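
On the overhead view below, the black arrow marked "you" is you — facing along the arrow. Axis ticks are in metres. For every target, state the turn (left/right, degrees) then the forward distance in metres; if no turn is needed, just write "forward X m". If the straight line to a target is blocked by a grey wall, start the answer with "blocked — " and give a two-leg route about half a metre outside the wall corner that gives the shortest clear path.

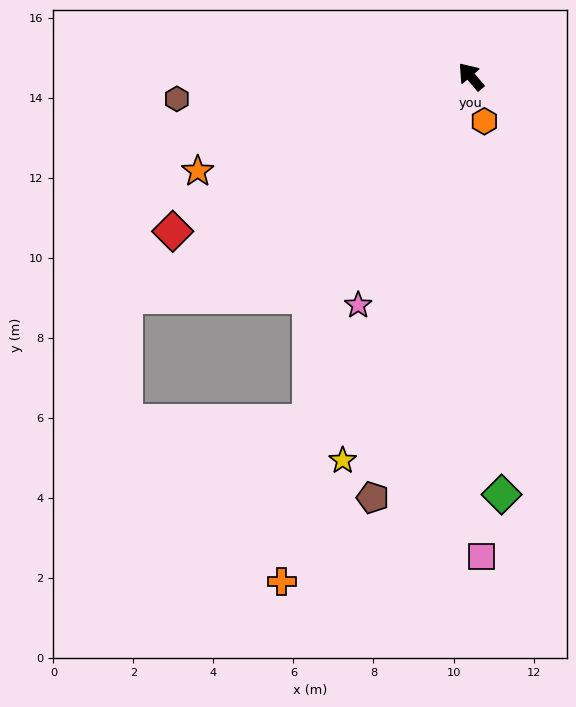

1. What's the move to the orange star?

turn left 69°, forward 7.2 m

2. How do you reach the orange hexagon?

turn left 156°, forward 1.2 m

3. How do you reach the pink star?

turn left 113°, forward 6.4 m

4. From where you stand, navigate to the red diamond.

turn left 77°, forward 8.4 m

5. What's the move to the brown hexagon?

turn left 54°, forward 7.4 m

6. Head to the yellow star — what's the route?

turn left 121°, forward 10.1 m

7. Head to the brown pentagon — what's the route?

turn left 127°, forward 10.8 m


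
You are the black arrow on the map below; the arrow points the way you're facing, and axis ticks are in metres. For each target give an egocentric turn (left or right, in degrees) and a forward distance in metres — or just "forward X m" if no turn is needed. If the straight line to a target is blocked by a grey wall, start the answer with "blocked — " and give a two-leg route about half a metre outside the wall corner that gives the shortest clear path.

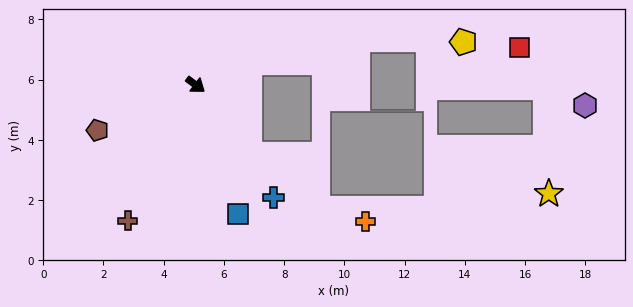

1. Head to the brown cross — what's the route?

turn right 80°, forward 5.0 m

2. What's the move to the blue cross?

turn right 18°, forward 4.6 m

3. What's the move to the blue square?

turn right 35°, forward 4.5 m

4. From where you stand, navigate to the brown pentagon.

turn right 118°, forward 3.6 m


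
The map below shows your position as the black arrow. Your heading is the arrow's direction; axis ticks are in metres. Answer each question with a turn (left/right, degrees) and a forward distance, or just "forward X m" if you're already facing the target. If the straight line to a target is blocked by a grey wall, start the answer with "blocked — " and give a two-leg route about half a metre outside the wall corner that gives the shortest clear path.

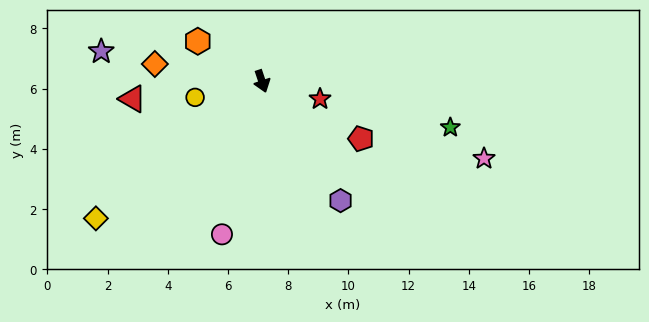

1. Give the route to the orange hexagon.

turn right 140°, forward 2.5 m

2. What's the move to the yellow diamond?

turn right 69°, forward 7.2 m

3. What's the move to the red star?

turn left 55°, forward 2.0 m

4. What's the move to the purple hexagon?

turn left 15°, forward 4.7 m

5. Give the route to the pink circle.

turn right 33°, forward 5.3 m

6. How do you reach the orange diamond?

turn right 118°, forward 3.6 m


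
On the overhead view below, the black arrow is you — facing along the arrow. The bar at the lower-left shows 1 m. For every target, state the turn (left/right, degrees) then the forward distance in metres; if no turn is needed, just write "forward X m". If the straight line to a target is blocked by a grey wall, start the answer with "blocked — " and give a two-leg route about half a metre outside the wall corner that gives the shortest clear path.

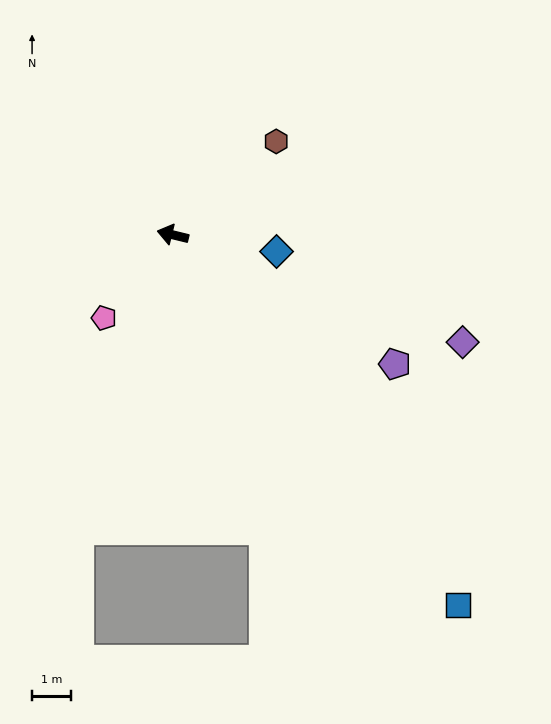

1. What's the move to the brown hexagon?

turn right 124°, forward 3.6 m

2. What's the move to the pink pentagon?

turn left 64°, forward 2.8 m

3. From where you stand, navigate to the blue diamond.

turn right 175°, forward 2.7 m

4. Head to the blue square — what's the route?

turn left 141°, forward 12.1 m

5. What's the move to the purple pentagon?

turn left 163°, forward 6.7 m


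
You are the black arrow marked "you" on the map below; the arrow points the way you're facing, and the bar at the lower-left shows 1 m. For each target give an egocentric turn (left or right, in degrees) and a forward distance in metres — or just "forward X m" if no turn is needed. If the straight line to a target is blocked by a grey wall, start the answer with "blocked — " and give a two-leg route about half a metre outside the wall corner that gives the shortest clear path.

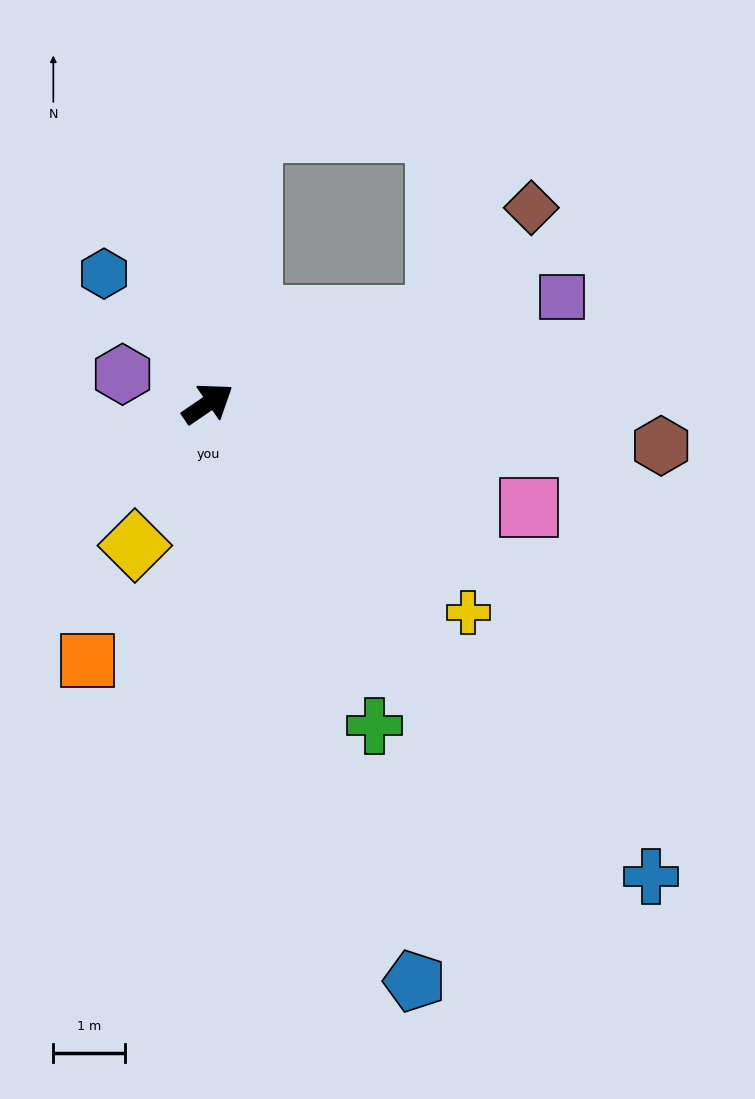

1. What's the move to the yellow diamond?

turn right 152°, forward 2.2 m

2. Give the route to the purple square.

turn right 18°, forward 5.1 m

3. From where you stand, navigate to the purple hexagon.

turn left 127°, forward 1.3 m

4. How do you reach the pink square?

turn right 52°, forward 4.7 m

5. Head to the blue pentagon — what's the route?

turn right 105°, forward 8.5 m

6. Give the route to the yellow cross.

turn right 73°, forward 4.6 m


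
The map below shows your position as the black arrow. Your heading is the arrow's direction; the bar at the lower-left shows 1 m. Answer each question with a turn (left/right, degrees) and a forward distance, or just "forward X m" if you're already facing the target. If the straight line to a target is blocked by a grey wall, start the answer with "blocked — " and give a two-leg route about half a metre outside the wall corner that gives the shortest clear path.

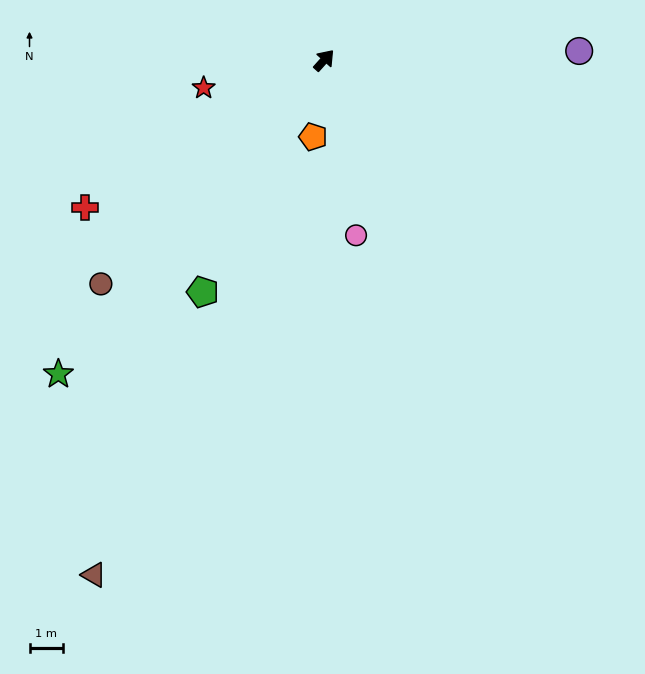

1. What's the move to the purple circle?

turn right 46°, forward 7.5 m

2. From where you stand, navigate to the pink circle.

turn right 128°, forward 5.2 m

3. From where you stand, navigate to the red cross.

turn left 164°, forward 8.3 m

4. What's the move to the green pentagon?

turn right 166°, forward 7.7 m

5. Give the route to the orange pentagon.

turn right 146°, forward 2.3 m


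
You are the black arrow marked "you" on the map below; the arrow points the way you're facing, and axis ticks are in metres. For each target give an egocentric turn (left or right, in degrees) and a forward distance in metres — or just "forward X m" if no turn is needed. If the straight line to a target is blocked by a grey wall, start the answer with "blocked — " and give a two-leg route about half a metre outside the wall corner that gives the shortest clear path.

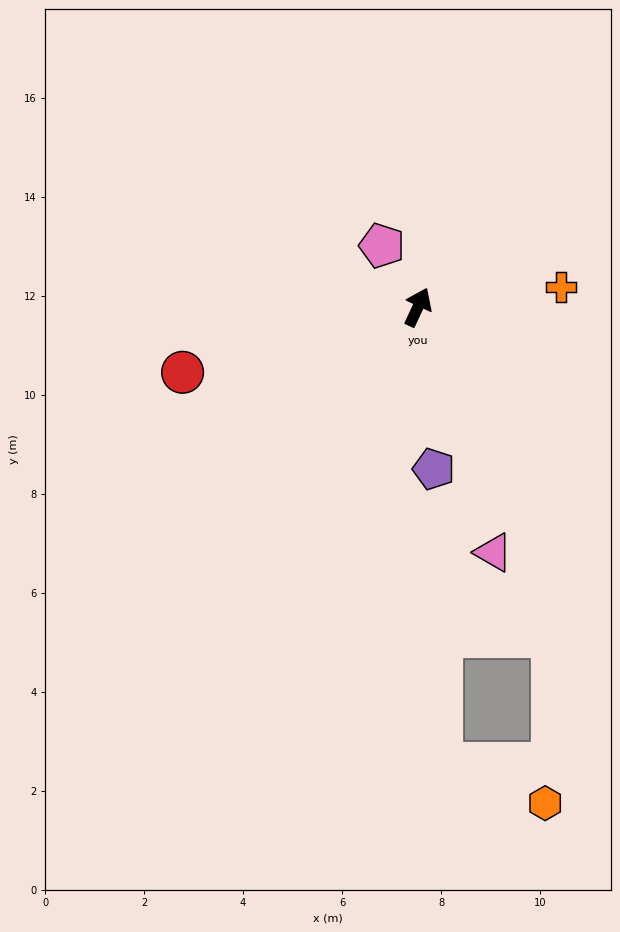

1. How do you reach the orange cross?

turn right 57°, forward 2.9 m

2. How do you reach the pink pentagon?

turn left 55°, forward 1.4 m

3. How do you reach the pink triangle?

turn right 138°, forward 5.2 m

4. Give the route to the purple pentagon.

turn right 149°, forward 3.3 m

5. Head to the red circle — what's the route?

turn left 130°, forward 4.9 m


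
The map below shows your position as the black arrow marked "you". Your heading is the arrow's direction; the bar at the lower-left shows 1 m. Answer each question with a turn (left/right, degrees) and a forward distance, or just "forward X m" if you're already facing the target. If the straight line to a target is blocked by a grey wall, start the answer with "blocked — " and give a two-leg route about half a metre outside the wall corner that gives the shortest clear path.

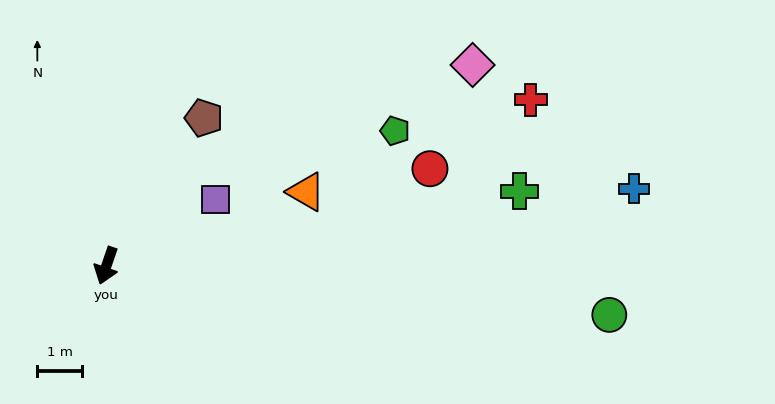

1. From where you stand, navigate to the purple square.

turn left 140°, forward 2.9 m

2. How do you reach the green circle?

turn left 103°, forward 11.4 m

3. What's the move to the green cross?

turn left 119°, forward 9.5 m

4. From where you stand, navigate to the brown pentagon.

turn left 166°, forward 4.0 m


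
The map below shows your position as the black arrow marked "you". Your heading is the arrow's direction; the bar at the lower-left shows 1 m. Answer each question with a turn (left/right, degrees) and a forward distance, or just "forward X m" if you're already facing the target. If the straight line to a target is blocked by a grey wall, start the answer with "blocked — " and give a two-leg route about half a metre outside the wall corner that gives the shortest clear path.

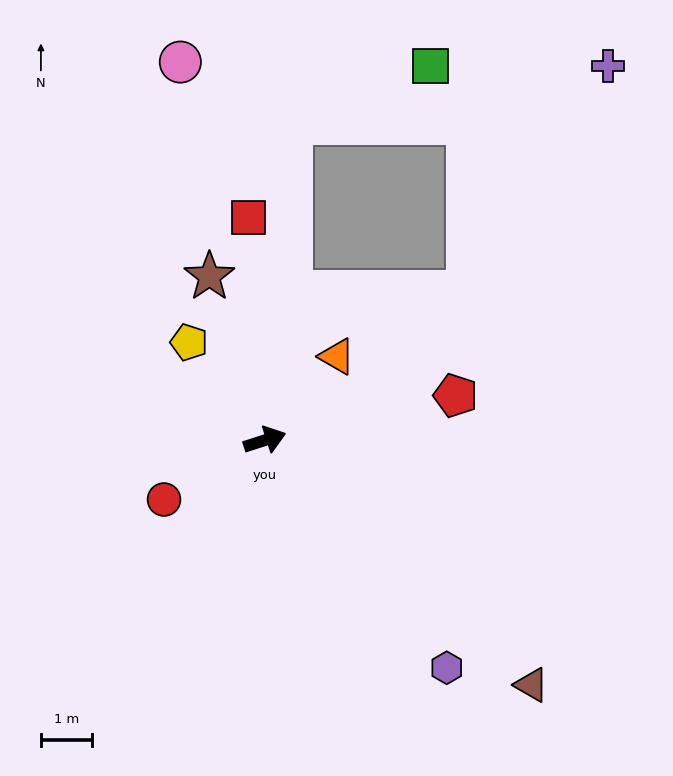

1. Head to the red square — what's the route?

turn left 76°, forward 4.4 m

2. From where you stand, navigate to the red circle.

turn right 167°, forward 2.3 m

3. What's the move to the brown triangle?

turn right 60°, forward 7.1 m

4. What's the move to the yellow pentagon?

turn left 110°, forward 2.4 m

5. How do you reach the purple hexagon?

turn right 69°, forward 5.7 m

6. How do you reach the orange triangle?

turn left 31°, forward 2.2 m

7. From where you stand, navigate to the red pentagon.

turn right 5°, forward 3.9 m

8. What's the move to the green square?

blocked — turn left 67°, forward 6.3 m, then turn right 63°, forward 3.0 m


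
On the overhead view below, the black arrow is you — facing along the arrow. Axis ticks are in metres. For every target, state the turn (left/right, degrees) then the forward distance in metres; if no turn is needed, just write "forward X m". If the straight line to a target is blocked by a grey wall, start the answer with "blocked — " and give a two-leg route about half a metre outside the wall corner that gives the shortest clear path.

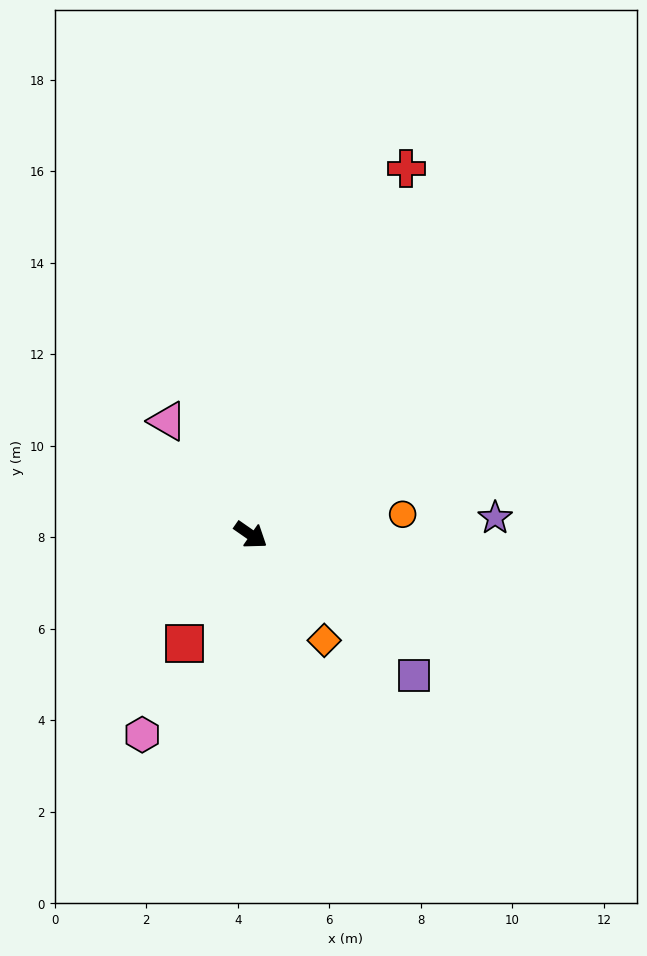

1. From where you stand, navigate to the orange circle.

turn left 43°, forward 3.3 m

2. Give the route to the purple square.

turn right 6°, forward 4.7 m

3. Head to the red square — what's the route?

turn right 86°, forward 2.8 m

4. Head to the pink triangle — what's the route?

turn left 161°, forward 3.1 m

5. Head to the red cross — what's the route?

turn left 102°, forward 8.7 m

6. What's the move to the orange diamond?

turn right 20°, forward 2.8 m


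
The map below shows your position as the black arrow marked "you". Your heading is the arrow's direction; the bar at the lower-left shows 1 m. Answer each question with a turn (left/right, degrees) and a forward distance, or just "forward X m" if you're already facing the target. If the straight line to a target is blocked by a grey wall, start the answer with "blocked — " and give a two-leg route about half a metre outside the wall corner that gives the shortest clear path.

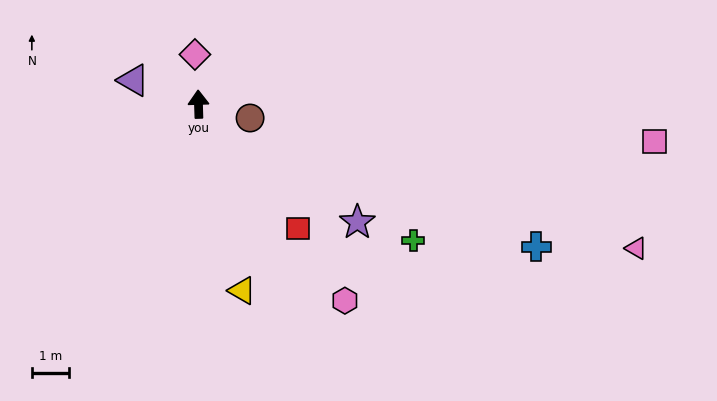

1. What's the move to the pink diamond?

turn left 2°, forward 1.3 m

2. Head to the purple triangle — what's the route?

turn left 68°, forward 1.9 m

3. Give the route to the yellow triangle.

turn right 169°, forward 5.2 m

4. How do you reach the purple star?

turn right 128°, forward 5.3 m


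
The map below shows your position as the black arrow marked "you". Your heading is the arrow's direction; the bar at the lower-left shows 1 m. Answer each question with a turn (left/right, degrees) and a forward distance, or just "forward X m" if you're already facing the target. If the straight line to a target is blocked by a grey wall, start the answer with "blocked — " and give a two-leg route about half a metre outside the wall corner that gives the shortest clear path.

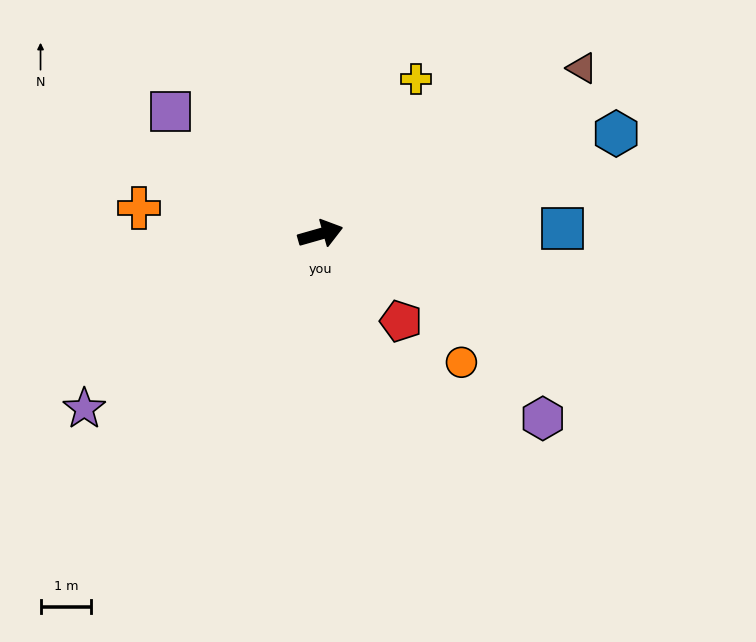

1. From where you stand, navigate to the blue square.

turn right 15°, forward 4.8 m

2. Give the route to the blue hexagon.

turn left 3°, forward 6.2 m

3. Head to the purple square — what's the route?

turn left 125°, forward 3.8 m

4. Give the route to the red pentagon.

turn right 63°, forward 2.3 m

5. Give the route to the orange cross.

turn left 156°, forward 3.6 m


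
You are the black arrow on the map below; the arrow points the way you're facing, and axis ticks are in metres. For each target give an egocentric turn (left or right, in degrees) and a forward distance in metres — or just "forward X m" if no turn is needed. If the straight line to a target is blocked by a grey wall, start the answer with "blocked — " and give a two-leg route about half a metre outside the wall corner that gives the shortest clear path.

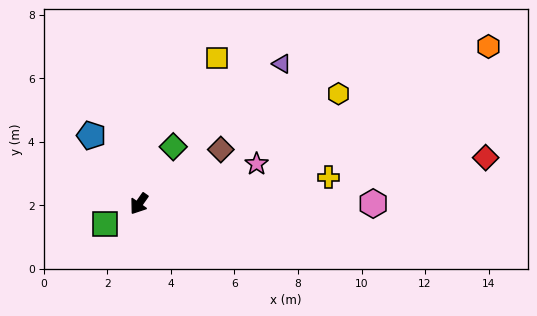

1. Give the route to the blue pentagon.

turn right 110°, forward 2.6 m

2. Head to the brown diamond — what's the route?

turn left 159°, forward 3.1 m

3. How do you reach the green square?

turn right 24°, forward 1.3 m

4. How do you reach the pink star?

turn left 144°, forward 3.9 m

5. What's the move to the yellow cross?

turn left 133°, forward 6.0 m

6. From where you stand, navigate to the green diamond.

turn right 176°, forward 2.1 m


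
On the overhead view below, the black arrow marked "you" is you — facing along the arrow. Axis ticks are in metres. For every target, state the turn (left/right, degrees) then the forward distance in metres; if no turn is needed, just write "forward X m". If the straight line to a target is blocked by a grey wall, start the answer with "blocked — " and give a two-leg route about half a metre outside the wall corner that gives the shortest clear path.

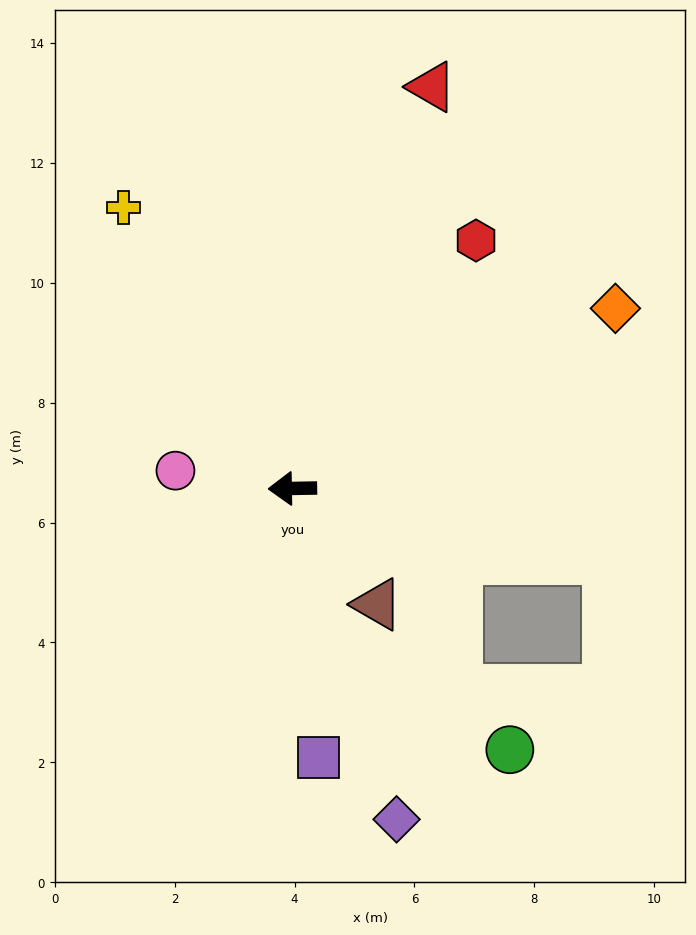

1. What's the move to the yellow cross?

turn right 60°, forward 5.5 m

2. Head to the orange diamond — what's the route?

turn right 152°, forward 6.2 m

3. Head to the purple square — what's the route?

turn left 94°, forward 4.5 m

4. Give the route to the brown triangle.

turn left 125°, forward 2.4 m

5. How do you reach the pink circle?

turn right 10°, forward 2.0 m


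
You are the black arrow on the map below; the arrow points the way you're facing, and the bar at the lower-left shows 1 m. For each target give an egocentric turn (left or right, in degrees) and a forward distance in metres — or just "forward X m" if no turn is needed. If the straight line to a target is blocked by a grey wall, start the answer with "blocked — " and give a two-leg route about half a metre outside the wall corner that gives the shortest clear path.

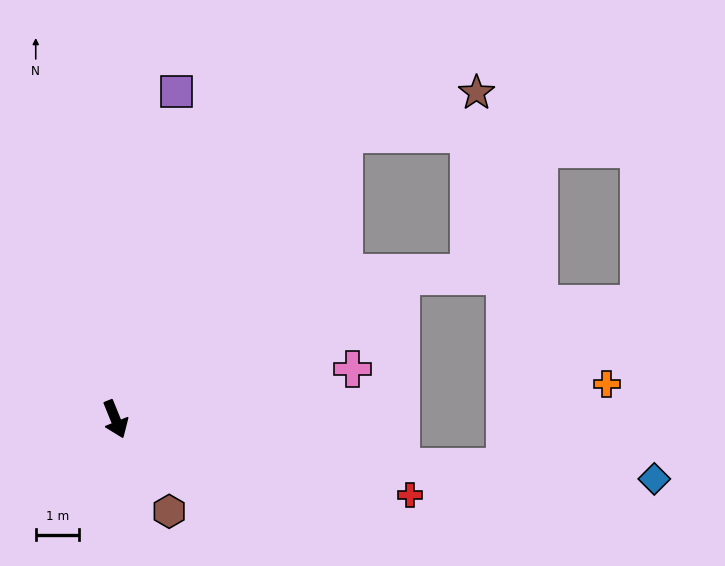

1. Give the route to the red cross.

turn left 53°, forward 7.0 m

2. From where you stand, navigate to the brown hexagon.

turn left 8°, forward 2.5 m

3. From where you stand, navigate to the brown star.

blocked — turn left 119°, forward 8.4 m, then turn right 34°, forward 3.2 m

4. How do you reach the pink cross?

turn left 80°, forward 5.6 m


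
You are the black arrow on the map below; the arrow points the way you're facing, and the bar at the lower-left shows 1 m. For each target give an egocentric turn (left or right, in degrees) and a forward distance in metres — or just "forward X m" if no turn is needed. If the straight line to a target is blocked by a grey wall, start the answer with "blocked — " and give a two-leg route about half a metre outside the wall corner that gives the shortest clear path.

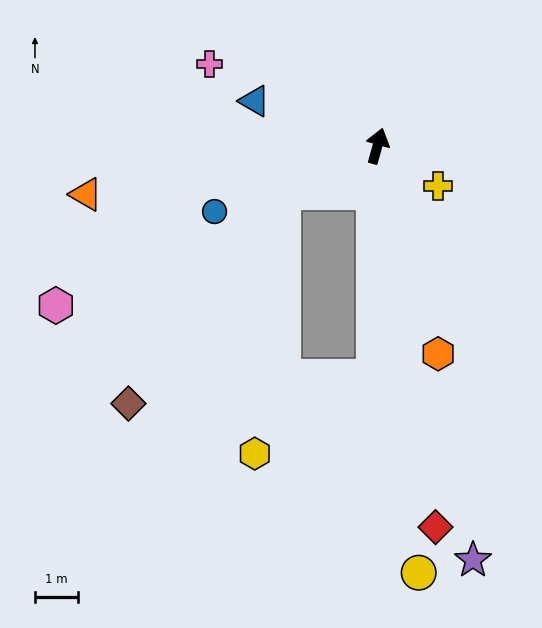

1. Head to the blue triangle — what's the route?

turn left 86°, forward 3.1 m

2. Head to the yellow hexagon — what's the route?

blocked — turn left 132°, forward 2.5 m, then turn left 58°, forward 6.1 m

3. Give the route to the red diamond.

turn right 156°, forward 9.0 m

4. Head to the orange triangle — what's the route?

turn left 115°, forward 6.9 m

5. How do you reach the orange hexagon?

turn right 148°, forward 5.1 m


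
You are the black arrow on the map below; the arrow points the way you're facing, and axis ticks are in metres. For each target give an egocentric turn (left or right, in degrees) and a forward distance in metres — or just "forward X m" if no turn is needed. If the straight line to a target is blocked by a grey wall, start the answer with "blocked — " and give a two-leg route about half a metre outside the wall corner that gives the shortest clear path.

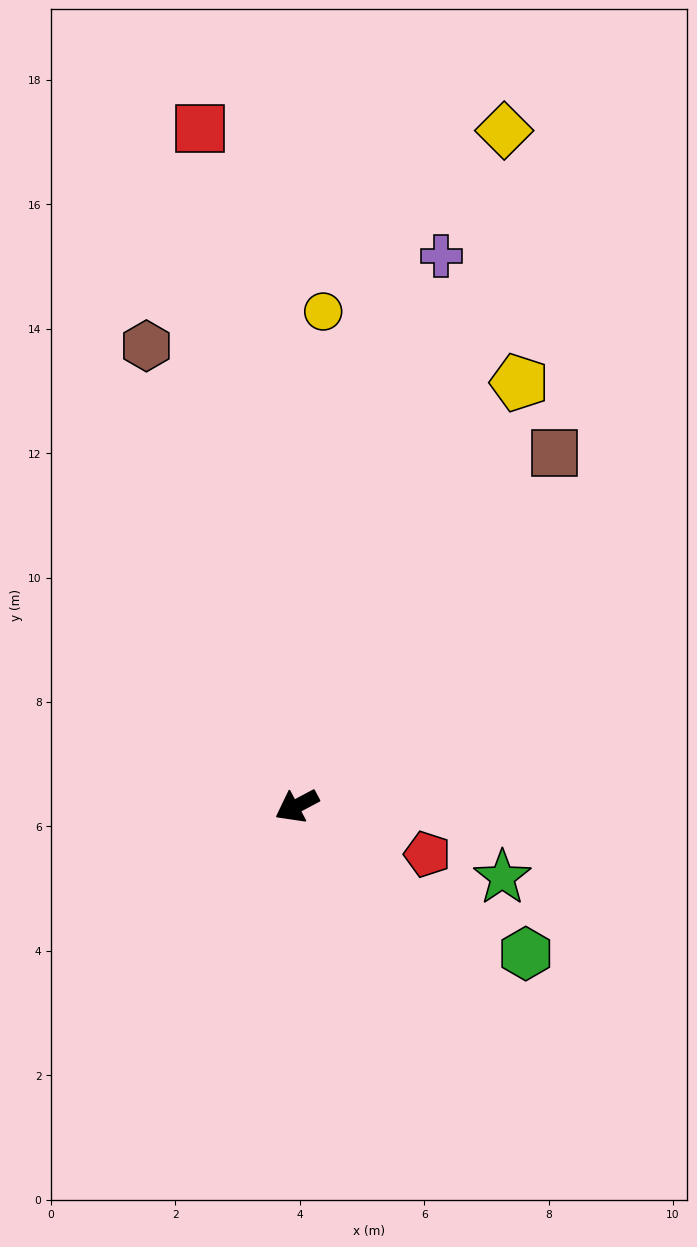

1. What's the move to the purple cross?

turn right 133°, forward 9.1 m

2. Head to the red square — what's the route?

turn right 110°, forward 11.0 m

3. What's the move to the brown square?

turn right 154°, forward 7.0 m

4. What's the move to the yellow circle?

turn right 121°, forward 8.0 m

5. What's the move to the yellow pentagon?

turn right 146°, forward 7.7 m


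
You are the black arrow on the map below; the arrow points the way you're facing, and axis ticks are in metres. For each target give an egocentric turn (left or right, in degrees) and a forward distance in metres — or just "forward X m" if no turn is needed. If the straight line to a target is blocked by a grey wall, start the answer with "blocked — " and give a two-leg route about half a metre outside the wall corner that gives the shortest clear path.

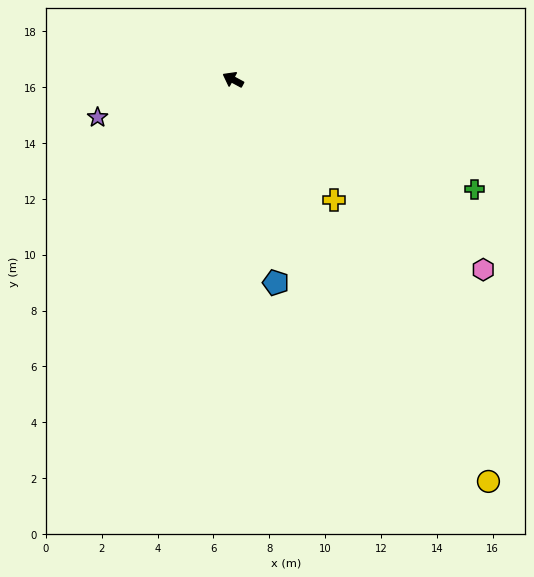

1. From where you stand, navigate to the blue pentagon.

turn left 130°, forward 7.4 m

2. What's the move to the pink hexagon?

turn left 171°, forward 11.2 m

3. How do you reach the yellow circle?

turn left 151°, forward 17.0 m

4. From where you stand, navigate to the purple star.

turn left 44°, forward 5.0 m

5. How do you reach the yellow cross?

turn left 158°, forward 5.6 m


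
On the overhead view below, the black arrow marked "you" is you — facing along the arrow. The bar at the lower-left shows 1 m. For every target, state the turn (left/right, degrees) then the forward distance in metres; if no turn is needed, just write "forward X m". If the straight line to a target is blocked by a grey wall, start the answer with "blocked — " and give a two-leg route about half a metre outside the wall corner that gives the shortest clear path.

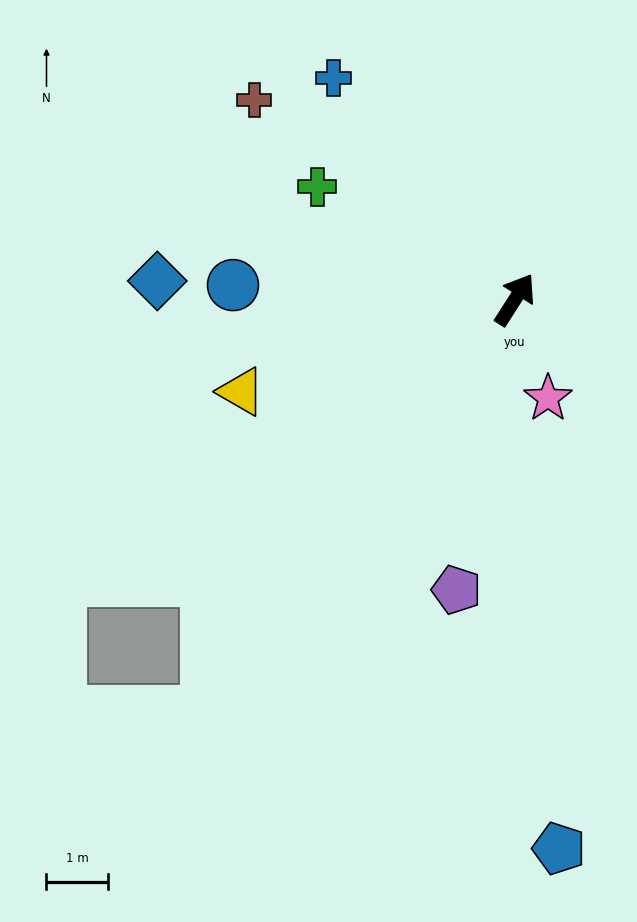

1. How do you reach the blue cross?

turn left 72°, forward 4.6 m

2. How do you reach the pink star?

turn right 129°, forward 1.7 m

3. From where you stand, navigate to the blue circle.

turn left 120°, forward 4.6 m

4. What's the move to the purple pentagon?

turn right 159°, forward 4.8 m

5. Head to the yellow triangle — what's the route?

turn left 141°, forward 4.7 m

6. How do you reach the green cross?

turn left 93°, forward 3.7 m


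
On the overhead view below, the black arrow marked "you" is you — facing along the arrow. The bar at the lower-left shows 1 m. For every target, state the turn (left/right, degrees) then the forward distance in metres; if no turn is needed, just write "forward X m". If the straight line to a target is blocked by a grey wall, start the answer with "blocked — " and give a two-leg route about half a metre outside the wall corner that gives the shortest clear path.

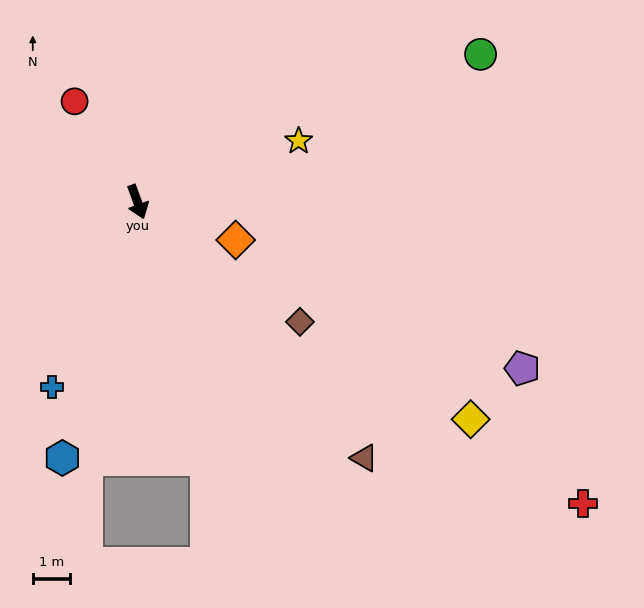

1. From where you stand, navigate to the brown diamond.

turn left 34°, forward 5.4 m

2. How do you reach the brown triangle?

turn left 22°, forward 9.2 m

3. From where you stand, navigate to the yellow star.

turn left 91°, forward 4.6 m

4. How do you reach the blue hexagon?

turn right 36°, forward 7.1 m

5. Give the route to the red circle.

turn right 168°, forward 3.2 m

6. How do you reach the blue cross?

turn right 45°, forward 5.5 m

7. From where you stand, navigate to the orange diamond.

turn left 49°, forward 2.8 m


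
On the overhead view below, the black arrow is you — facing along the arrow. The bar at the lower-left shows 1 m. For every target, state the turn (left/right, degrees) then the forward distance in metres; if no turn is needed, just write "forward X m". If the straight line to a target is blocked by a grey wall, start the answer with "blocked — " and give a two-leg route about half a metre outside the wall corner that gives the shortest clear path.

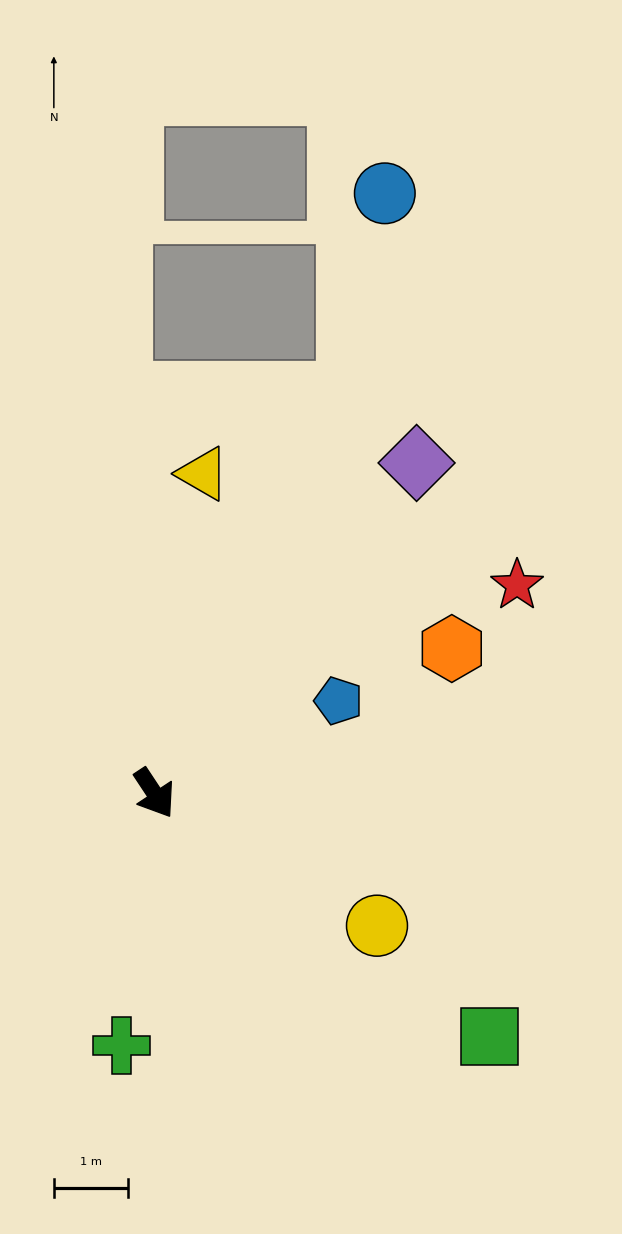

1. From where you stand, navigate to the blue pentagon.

turn left 83°, forward 2.8 m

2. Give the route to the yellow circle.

turn left 26°, forward 3.5 m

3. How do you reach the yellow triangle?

turn left 138°, forward 4.3 m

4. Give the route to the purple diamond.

turn left 108°, forward 5.7 m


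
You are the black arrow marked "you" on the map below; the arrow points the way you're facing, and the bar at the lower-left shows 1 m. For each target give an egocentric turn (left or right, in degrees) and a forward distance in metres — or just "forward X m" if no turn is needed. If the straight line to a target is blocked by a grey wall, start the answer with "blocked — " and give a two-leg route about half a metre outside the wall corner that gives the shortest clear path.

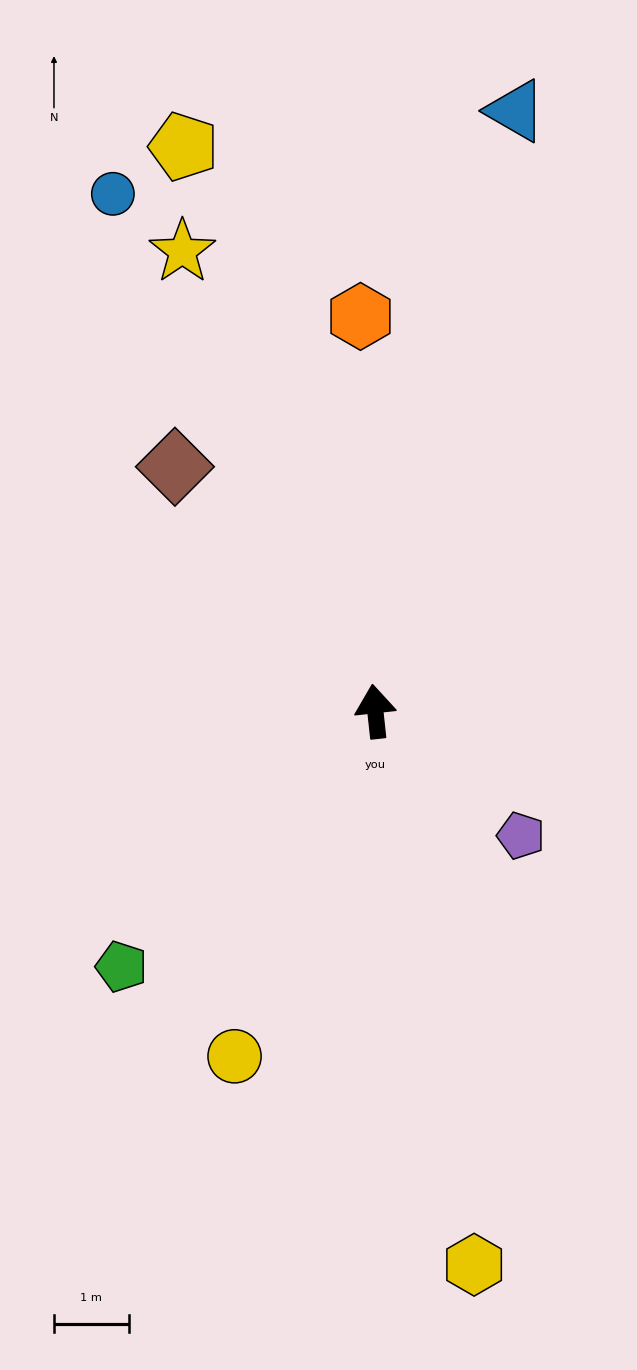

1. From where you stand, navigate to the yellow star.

turn left 17°, forward 6.7 m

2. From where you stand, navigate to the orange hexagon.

turn right 4°, forward 5.3 m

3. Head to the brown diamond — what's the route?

turn left 33°, forward 4.2 m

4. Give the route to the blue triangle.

turn right 19°, forward 8.2 m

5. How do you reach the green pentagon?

turn left 129°, forward 4.8 m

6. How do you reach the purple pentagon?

turn right 137°, forward 2.6 m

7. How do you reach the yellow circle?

turn left 152°, forward 5.0 m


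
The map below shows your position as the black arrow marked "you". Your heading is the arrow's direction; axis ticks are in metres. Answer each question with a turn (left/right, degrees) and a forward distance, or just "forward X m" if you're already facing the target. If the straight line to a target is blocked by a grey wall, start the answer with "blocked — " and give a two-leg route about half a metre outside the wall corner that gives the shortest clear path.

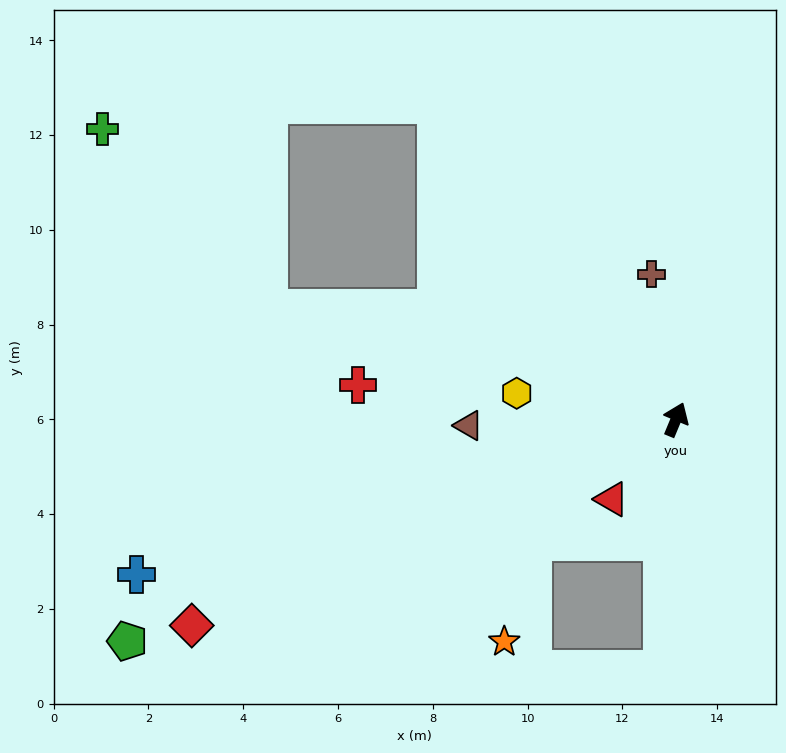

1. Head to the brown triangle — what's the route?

turn left 114°, forward 4.4 m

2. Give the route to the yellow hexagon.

turn left 103°, forward 3.4 m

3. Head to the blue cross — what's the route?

turn left 129°, forward 11.8 m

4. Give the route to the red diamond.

turn left 136°, forward 11.1 m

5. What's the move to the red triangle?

turn left 164°, forward 2.2 m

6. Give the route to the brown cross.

turn left 32°, forward 3.1 m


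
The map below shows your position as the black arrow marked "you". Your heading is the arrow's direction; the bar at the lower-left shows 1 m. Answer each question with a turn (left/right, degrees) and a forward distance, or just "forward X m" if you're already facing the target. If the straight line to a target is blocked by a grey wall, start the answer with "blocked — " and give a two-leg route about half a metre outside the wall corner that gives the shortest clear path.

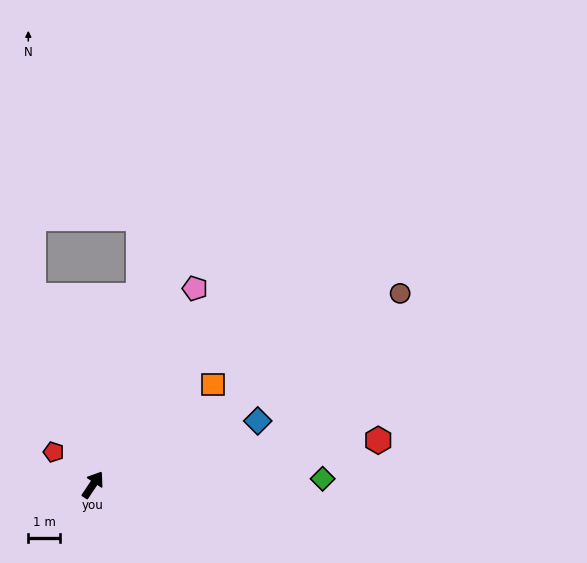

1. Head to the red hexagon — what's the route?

turn right 47°, forward 9.2 m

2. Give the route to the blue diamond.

turn right 35°, forward 5.6 m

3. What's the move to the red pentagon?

turn left 84°, forward 1.6 m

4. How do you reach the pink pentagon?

turn left 6°, forward 7.1 m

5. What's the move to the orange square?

turn right 16°, forward 5.0 m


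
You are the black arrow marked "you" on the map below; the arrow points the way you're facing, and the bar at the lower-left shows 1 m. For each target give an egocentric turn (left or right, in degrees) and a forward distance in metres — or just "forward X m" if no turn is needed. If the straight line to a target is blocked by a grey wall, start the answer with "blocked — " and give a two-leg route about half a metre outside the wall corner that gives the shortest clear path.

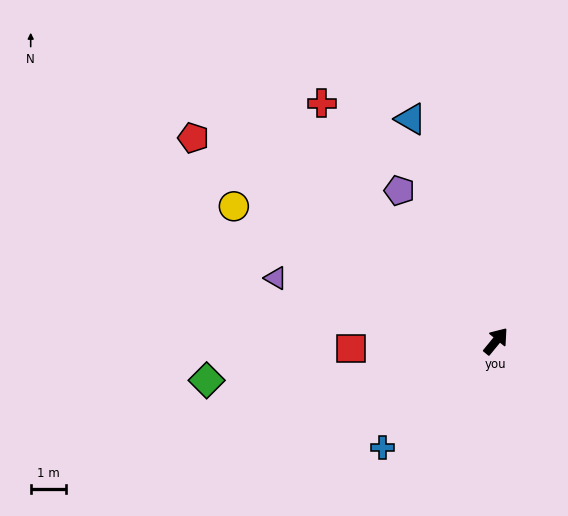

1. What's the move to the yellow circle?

turn left 102°, forward 8.3 m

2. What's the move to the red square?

turn left 132°, forward 4.1 m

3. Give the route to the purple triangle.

turn left 113°, forward 6.5 m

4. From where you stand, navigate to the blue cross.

turn left 173°, forward 4.4 m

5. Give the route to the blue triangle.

turn left 60°, forward 6.7 m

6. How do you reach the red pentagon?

turn left 95°, forward 10.3 m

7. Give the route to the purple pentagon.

turn left 72°, forward 5.0 m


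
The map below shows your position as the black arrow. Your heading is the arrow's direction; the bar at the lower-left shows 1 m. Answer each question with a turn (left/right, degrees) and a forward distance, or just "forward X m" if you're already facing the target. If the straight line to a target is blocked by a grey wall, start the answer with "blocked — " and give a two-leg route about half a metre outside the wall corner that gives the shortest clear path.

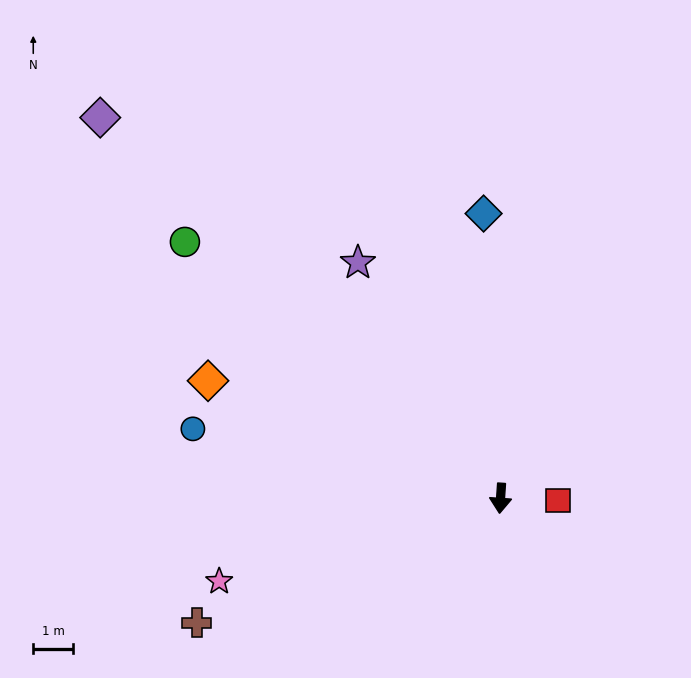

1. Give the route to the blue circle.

turn right 99°, forward 8.0 m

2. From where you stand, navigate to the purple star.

turn right 145°, forward 7.0 m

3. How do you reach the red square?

turn left 92°, forward 1.4 m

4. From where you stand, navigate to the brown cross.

turn right 64°, forward 8.3 m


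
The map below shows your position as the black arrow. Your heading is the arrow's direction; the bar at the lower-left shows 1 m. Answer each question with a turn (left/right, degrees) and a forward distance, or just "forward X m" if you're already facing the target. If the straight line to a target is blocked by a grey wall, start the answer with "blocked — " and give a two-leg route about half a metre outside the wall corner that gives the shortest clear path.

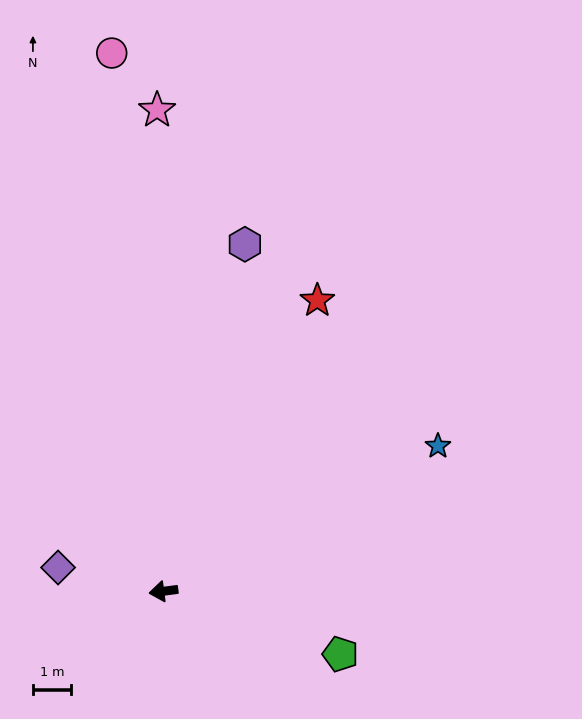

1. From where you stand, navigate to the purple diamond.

turn right 20°, forward 2.8 m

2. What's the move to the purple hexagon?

turn right 111°, forward 9.4 m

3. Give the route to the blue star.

turn right 160°, forward 8.2 m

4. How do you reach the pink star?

turn right 97°, forward 12.7 m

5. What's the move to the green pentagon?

turn left 153°, forward 5.0 m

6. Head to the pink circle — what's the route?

turn right 92°, forward 14.3 m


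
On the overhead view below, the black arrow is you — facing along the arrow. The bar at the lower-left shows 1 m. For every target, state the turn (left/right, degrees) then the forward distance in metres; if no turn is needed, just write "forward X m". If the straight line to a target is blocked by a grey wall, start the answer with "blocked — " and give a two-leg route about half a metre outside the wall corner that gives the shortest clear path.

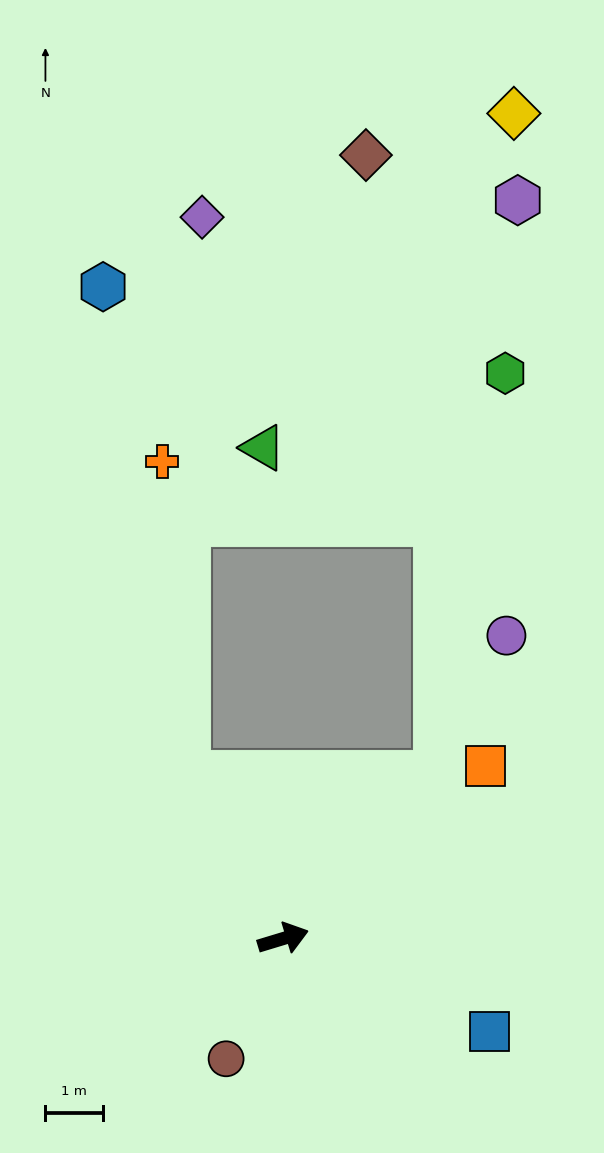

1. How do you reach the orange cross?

blocked — turn left 104°, forward 3.3 m, then turn right 26°, forward 5.4 m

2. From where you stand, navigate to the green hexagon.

blocked — turn left 30°, forward 3.9 m, then turn left 34°, forward 7.0 m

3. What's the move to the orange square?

turn left 24°, forward 4.6 m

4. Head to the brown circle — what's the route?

turn right 132°, forward 2.3 m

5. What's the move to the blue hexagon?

blocked — turn left 104°, forward 3.3 m, then turn right 21°, forward 8.6 m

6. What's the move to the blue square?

turn right 41°, forward 3.9 m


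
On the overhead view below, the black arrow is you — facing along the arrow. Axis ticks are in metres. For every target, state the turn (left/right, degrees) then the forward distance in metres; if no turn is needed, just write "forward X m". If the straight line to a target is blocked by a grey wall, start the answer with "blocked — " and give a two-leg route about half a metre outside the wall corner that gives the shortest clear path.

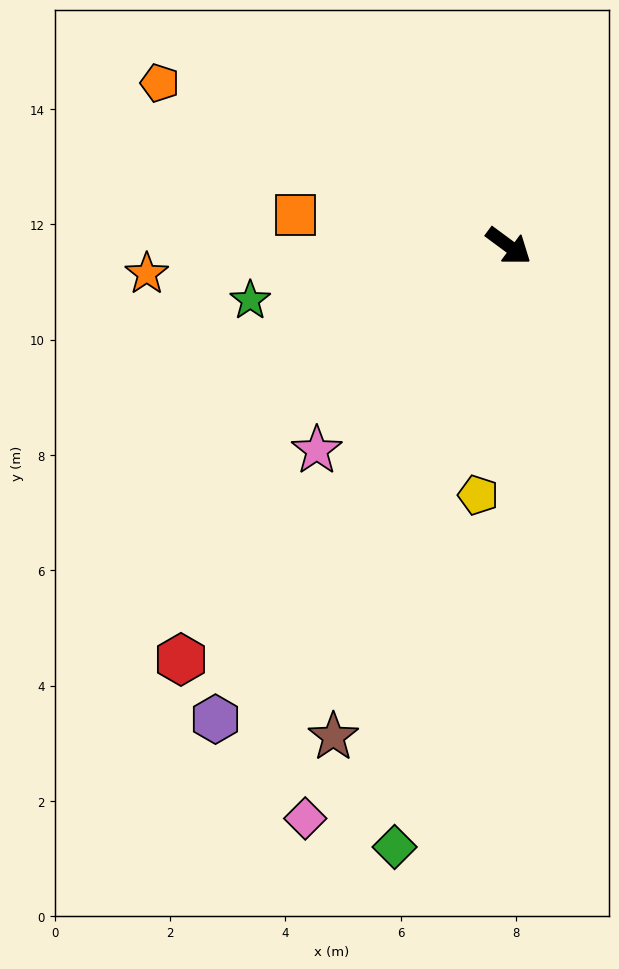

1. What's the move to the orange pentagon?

turn right 169°, forward 6.7 m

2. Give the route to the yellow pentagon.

turn right 61°, forward 4.4 m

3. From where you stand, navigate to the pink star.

turn right 97°, forward 4.9 m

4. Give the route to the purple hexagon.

turn right 85°, forward 9.7 m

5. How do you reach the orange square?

turn right 152°, forward 3.7 m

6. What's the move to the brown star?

turn right 73°, forward 9.0 m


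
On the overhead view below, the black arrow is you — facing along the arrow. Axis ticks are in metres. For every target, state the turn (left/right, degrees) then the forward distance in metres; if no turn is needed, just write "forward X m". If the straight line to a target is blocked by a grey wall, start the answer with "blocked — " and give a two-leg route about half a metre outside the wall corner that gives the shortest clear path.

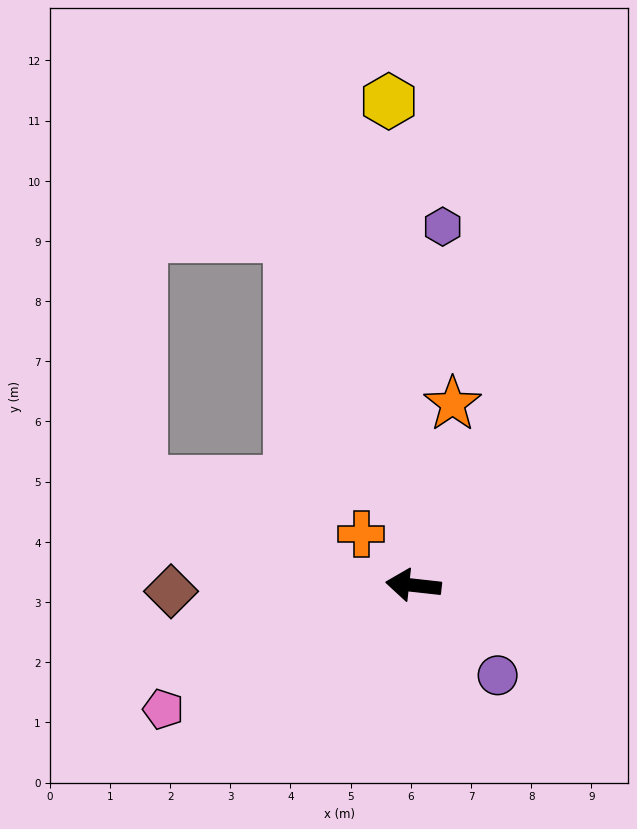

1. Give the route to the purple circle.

turn left 139°, forward 2.0 m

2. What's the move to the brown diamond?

turn left 8°, forward 4.0 m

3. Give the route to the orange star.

turn right 96°, forward 3.1 m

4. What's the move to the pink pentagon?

turn left 33°, forward 4.6 m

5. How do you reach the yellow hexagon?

turn right 81°, forward 8.1 m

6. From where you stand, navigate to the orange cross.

turn right 38°, forward 1.2 m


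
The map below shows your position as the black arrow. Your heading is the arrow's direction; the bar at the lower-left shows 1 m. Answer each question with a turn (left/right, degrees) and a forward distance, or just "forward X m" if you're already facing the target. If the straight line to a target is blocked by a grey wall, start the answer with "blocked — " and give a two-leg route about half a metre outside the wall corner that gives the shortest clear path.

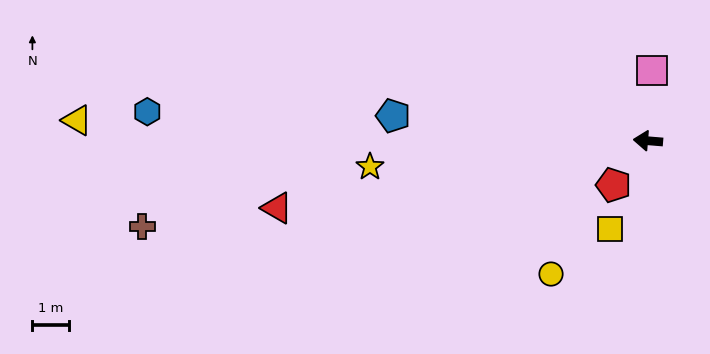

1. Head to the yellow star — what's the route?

turn left 10°, forward 7.7 m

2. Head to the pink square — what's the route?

turn right 89°, forward 1.9 m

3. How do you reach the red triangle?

turn left 15°, forward 10.3 m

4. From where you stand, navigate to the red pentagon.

turn left 57°, forward 1.5 m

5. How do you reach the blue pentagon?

forward 7.0 m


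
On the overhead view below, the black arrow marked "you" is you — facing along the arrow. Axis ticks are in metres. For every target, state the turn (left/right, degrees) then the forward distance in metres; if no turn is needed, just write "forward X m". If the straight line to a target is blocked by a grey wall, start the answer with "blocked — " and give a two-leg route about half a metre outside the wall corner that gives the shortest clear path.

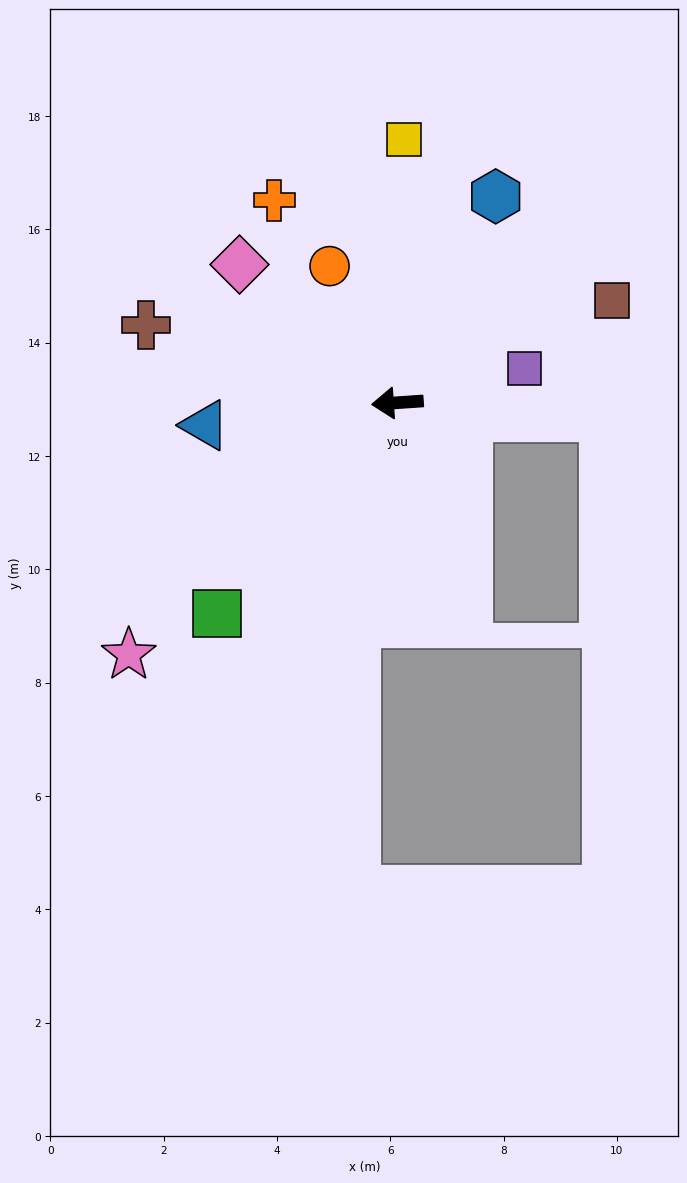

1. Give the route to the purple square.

turn right 169°, forward 2.3 m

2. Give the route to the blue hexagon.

turn right 119°, forward 4.0 m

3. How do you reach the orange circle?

turn right 67°, forward 2.7 m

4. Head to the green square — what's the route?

turn left 46°, forward 4.9 m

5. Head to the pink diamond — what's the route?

turn right 45°, forward 3.7 m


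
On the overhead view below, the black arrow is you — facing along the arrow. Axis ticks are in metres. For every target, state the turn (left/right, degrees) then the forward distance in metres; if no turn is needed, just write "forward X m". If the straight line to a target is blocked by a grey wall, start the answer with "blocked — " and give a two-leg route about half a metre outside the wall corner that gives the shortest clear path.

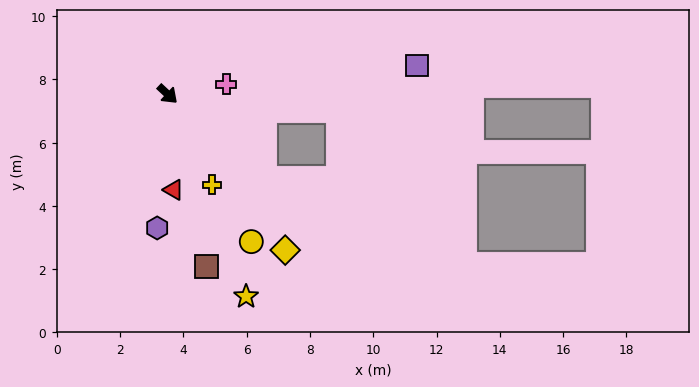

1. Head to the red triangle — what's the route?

turn right 43°, forward 3.0 m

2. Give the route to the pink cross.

turn left 52°, forward 1.9 m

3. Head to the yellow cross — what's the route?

turn right 21°, forward 3.2 m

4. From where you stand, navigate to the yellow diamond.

turn right 10°, forward 6.2 m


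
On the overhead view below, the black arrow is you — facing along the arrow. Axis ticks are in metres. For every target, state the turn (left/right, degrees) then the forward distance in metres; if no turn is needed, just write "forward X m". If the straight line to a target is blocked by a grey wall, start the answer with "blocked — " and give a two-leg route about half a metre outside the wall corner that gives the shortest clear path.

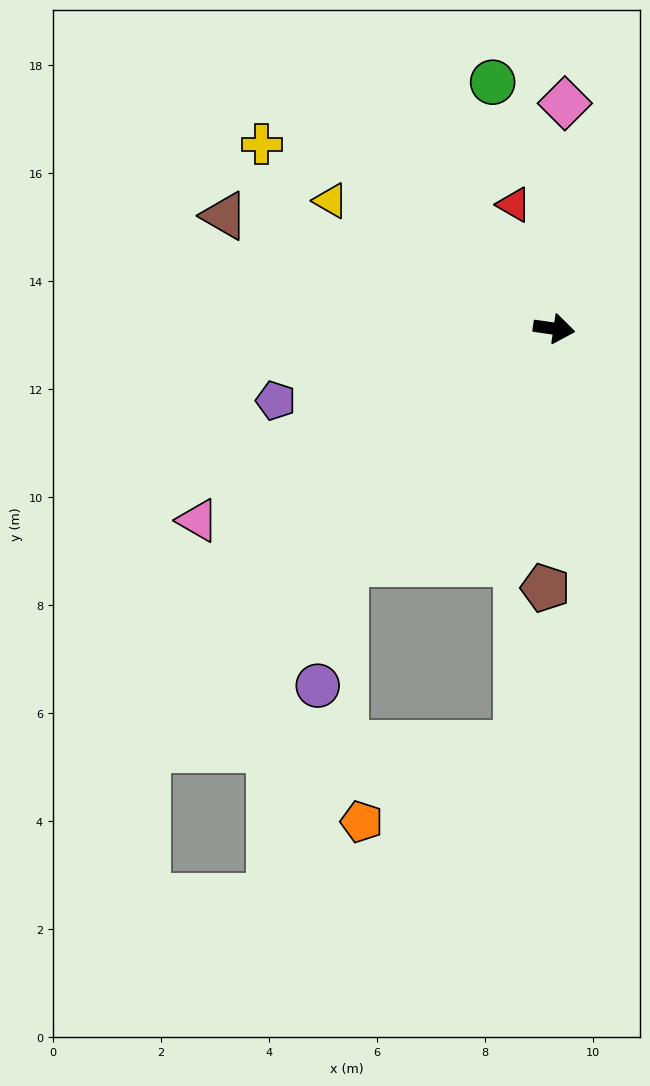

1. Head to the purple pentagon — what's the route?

turn right 157°, forward 5.3 m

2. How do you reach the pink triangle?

turn right 143°, forward 7.5 m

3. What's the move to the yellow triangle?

turn left 158°, forward 4.8 m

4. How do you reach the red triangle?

turn left 116°, forward 2.4 m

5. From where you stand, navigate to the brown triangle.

turn left 169°, forward 6.5 m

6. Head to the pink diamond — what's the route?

turn left 96°, forward 4.2 m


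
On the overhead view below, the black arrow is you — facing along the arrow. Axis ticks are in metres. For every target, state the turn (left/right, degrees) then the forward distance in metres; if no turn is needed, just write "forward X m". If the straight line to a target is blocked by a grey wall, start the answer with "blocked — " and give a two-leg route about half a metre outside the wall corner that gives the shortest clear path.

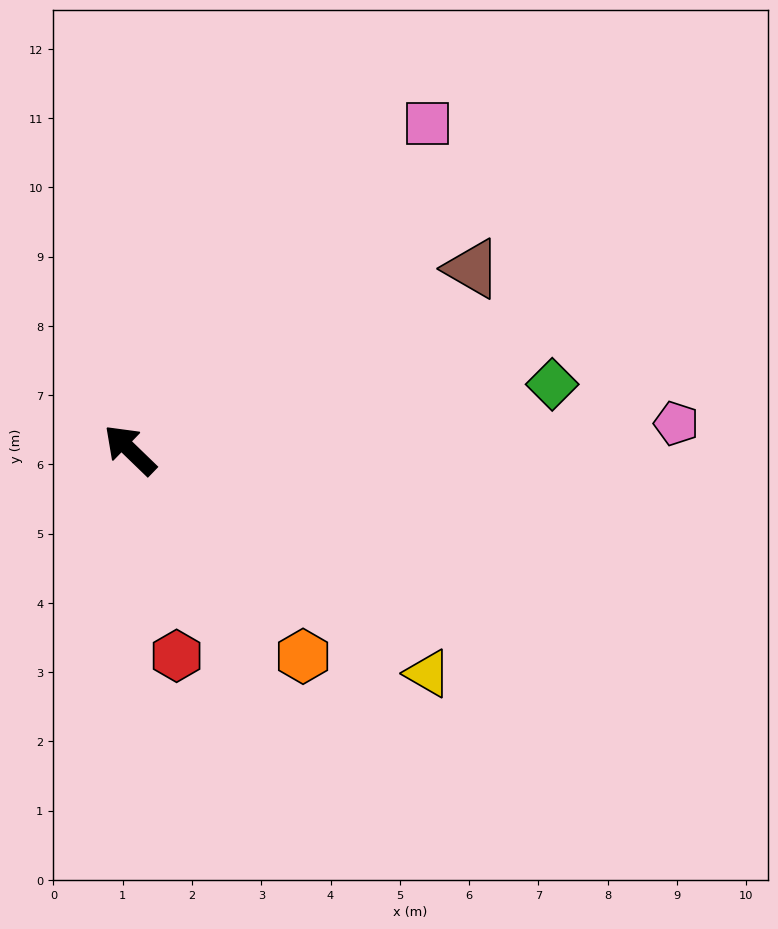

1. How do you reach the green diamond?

turn right 127°, forward 6.2 m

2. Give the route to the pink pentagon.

turn right 133°, forward 7.9 m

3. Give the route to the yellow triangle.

turn right 173°, forward 5.4 m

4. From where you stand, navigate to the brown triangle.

turn right 108°, forward 5.6 m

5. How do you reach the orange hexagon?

turn left 174°, forward 3.9 m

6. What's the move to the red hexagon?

turn left 147°, forward 3.0 m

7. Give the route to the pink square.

turn right 88°, forward 6.4 m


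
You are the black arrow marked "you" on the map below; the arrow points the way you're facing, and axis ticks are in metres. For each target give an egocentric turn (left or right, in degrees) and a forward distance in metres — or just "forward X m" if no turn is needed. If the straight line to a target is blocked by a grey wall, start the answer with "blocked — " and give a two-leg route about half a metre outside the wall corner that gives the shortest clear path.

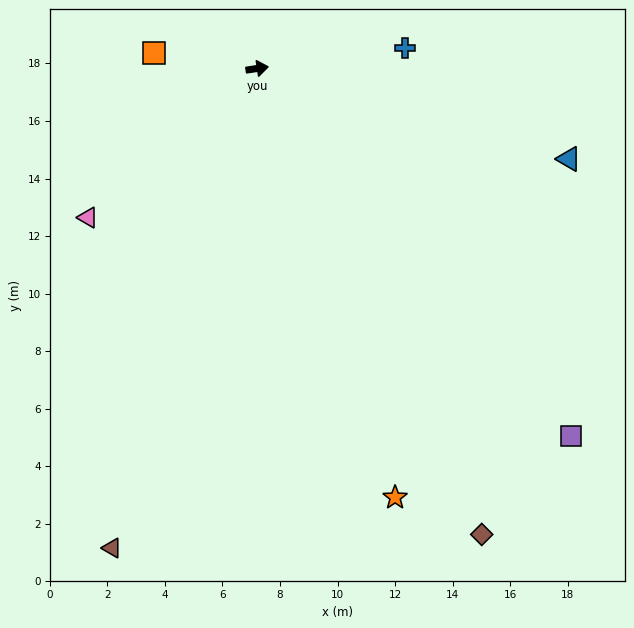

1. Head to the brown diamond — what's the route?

turn right 73°, forward 18.0 m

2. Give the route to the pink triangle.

turn right 147°, forward 7.8 m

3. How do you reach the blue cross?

forward 5.2 m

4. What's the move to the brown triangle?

turn right 116°, forward 17.4 m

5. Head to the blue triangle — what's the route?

turn right 25°, forward 11.3 m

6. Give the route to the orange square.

turn left 163°, forward 3.6 m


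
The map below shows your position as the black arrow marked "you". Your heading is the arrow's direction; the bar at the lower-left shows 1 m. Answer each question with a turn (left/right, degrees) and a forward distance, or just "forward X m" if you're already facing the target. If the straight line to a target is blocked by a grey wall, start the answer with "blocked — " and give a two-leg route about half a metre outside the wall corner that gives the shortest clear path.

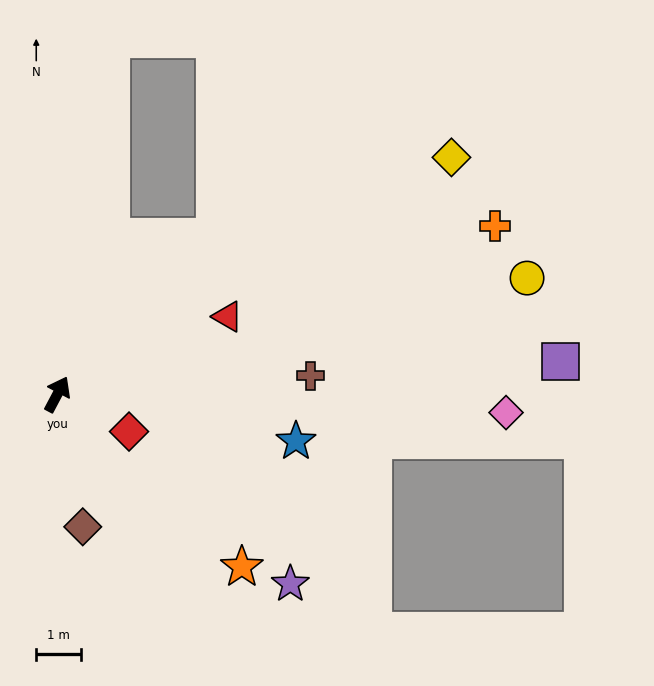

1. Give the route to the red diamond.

turn right 90°, forward 1.8 m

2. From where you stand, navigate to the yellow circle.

turn right 48°, forward 10.9 m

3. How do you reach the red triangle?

turn right 38°, forward 4.2 m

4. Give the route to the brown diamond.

turn right 141°, forward 3.0 m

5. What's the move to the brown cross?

turn right 58°, forward 5.7 m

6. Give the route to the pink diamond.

turn right 65°, forward 10.1 m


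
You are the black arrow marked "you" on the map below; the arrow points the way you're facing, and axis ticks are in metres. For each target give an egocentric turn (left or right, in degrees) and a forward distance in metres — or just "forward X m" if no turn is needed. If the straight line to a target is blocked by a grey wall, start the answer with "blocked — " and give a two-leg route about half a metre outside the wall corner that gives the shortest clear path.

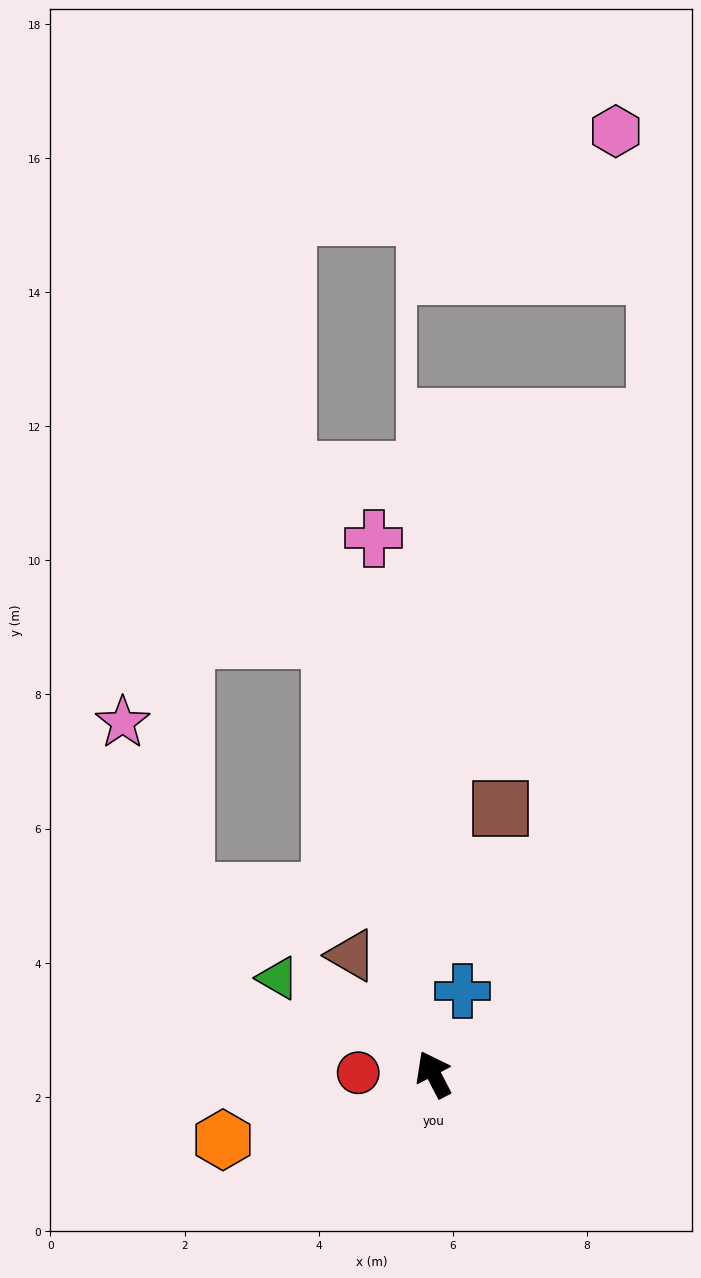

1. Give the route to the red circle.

turn left 61°, forward 1.1 m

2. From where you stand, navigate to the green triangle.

turn left 31°, forward 2.7 m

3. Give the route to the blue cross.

turn right 47°, forward 1.3 m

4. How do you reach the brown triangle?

turn left 7°, forward 2.2 m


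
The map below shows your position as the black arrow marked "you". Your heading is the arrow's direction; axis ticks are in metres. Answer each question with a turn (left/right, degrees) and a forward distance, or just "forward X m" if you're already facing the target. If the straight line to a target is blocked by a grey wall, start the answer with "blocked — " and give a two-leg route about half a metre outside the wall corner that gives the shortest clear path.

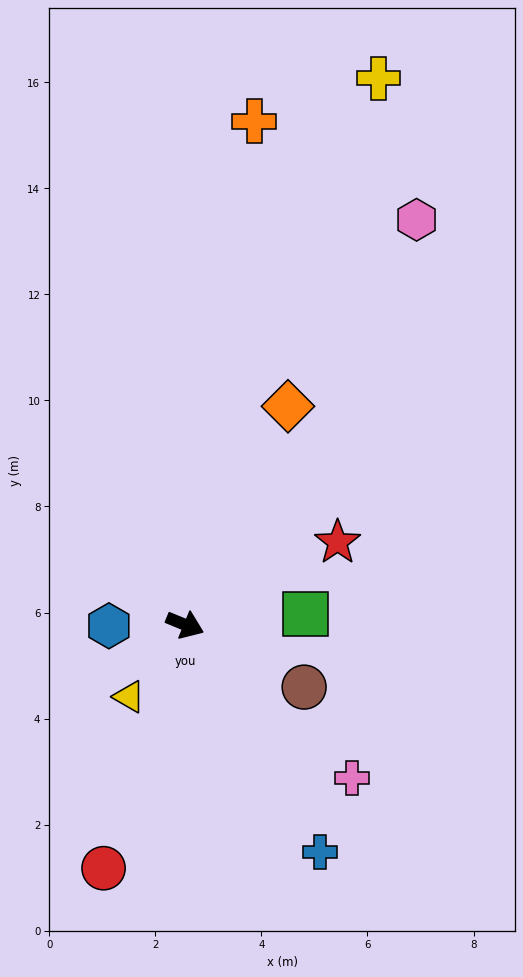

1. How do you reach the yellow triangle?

turn right 106°, forward 1.7 m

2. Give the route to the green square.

turn left 27°, forward 2.3 m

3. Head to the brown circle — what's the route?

turn right 5°, forward 2.5 m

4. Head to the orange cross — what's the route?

turn left 105°, forward 9.6 m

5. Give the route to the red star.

turn left 51°, forward 3.3 m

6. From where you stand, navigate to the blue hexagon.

turn right 157°, forward 1.4 m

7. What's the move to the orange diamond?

turn left 87°, forward 4.6 m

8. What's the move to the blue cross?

turn right 37°, forward 5.0 m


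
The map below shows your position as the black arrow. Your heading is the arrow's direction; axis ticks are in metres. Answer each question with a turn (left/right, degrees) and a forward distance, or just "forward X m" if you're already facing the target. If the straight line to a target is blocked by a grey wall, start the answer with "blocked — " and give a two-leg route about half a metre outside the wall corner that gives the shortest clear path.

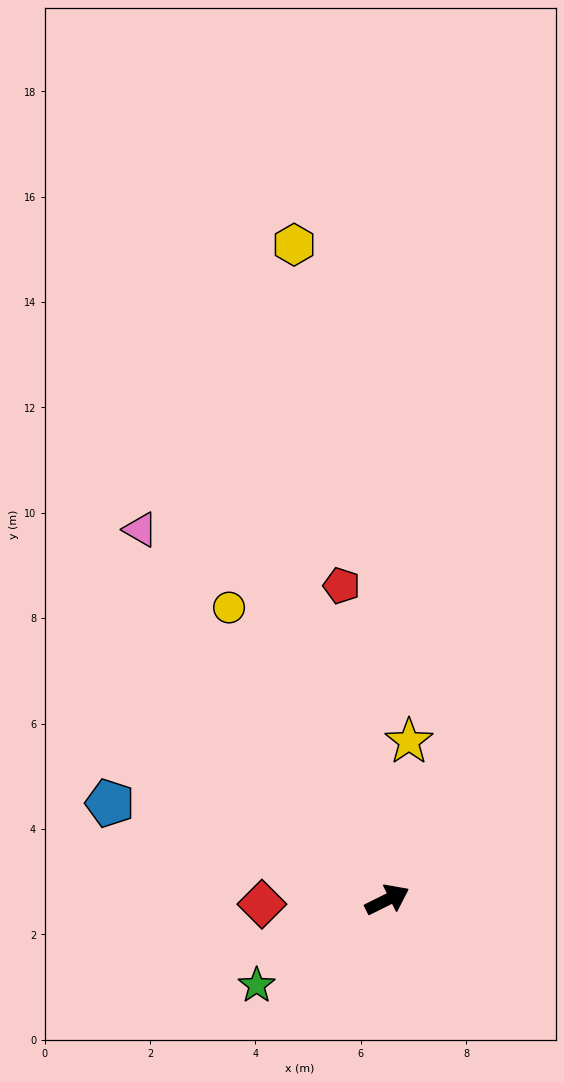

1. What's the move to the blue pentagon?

turn left 134°, forward 5.6 m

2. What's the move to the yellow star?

turn left 56°, forward 3.0 m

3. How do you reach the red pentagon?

turn left 72°, forward 6.0 m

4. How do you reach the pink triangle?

turn left 97°, forward 8.4 m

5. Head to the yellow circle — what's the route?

turn left 92°, forward 6.3 m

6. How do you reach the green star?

turn right 173°, forward 3.0 m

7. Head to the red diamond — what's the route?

turn left 156°, forward 2.4 m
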